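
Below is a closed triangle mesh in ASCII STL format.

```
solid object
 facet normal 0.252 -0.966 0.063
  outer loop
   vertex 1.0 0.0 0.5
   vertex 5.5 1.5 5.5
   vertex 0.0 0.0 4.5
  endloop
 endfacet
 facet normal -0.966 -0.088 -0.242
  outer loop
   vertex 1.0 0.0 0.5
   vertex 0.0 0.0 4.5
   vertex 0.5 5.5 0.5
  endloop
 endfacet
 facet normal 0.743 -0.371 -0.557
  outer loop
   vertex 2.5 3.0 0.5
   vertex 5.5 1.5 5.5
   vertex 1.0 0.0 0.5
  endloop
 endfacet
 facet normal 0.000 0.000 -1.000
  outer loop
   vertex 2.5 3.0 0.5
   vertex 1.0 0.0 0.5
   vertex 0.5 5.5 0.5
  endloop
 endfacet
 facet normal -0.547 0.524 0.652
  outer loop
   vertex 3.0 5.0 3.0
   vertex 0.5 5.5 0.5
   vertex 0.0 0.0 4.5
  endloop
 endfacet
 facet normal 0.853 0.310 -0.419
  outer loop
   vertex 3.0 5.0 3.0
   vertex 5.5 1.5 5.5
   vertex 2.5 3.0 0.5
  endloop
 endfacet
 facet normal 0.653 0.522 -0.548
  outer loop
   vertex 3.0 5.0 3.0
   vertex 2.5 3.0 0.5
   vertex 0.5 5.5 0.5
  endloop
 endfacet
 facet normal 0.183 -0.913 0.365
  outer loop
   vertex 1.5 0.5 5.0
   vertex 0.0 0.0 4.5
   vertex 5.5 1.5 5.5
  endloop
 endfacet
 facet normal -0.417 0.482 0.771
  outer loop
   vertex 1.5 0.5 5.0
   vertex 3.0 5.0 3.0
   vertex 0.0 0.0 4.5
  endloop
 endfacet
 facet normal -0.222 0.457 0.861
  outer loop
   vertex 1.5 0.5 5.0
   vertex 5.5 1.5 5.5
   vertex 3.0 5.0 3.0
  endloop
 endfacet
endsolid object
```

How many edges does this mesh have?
15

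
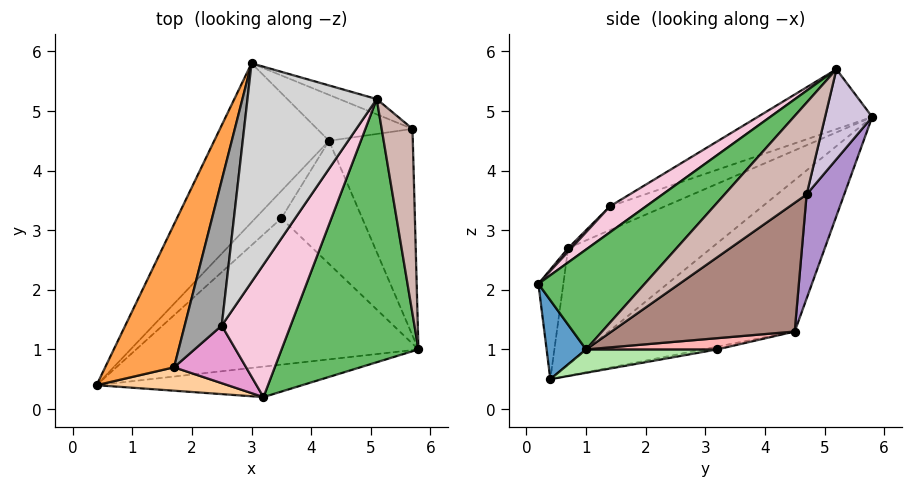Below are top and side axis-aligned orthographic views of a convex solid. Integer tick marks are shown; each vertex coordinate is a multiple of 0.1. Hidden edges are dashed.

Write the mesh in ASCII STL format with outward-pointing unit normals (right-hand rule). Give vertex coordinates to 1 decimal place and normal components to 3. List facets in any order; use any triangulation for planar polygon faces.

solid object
 facet normal 0.136 -0.926 -0.353
  outer loop
   vertex 3.2 0.2 2.1
   vertex 0.4 0.4 0.5
   vertex 5.8 1.0 1.0
  endloop
 endfacet
 facet normal -0.599 0.659 -0.454
  outer loop
   vertex 4.3 4.5 1.3
   vertex 0.4 0.4 0.5
   vertex 3.0 5.8 4.9
  endloop
 endfacet
 facet normal -0.861 0.000 0.509
  outer loop
   vertex 1.7 0.7 2.7
   vertex 3.0 5.8 4.9
   vertex 0.4 0.4 0.5
  endloop
 endfacet
 facet normal -0.213 -0.943 0.254
  outer loop
   vertex 1.7 0.7 2.7
   vertex 0.4 0.4 0.5
   vertex 3.2 0.2 2.1
  endloop
 endfacet
 facet normal 0.459 -0.627 0.629
  outer loop
   vertex 5.1 5.2 5.7
   vertex 3.2 0.2 2.1
   vertex 5.8 1.0 1.0
  endloop
 endfacet
 facet normal 0.082 0.086 -0.993
  outer loop
   vertex 3.5 3.2 1.0
   vertex 5.8 1.0 1.0
   vertex 0.4 0.4 0.5
  endloop
 endfacet
 facet normal -0.101 0.282 -0.954
  outer loop
   vertex 3.5 3.2 1.0
   vertex 0.4 0.4 0.5
   vertex 4.3 4.5 1.3
  endloop
 endfacet
 facet normal 0.136 0.142 -0.980
  outer loop
   vertex 3.5 3.2 1.0
   vertex 4.3 4.5 1.3
   vertex 5.8 1.0 1.0
  endloop
 endfacet
 facet normal 0.264 0.934 -0.242
  outer loop
   vertex 5.7 4.7 3.6
   vertex 4.3 4.5 1.3
   vertex 3.0 5.8 4.9
  endloop
 endfacet
 facet normal 0.319 0.939 -0.132
  outer loop
   vertex 5.7 4.7 3.6
   vertex 3.0 5.8 4.9
   vertex 5.1 5.2 5.7
  endloop
 endfacet
 facet normal 0.777 0.376 -0.505
  outer loop
   vertex 5.7 4.7 3.6
   vertex 5.8 1.0 1.0
   vertex 4.3 4.5 1.3
  endloop
 endfacet
 facet normal 0.930 -0.194 0.312
  outer loop
   vertex 5.7 4.7 3.6
   vertex 5.1 5.2 5.7
   vertex 5.8 1.0 1.0
  endloop
 endfacet
 facet normal 0.033 -0.725 0.687
  outer loop
   vertex 2.5 1.4 3.4
   vertex 1.7 0.7 2.7
   vertex 3.2 0.2 2.1
  endloop
 endfacet
 facet normal 0.275 -0.628 0.728
  outer loop
   vertex 2.5 1.4 3.4
   vertex 3.2 0.2 2.1
   vertex 5.1 5.2 5.7
  endloop
 endfacet
 facet normal -0.526 -0.220 0.821
  outer loop
   vertex 2.5 1.4 3.4
   vertex 3.0 5.8 4.9
   vertex 1.7 0.7 2.7
  endloop
 endfacet
 facet normal -0.407 -0.253 0.878
  outer loop
   vertex 2.5 1.4 3.4
   vertex 5.1 5.2 5.7
   vertex 3.0 5.8 4.9
  endloop
 endfacet
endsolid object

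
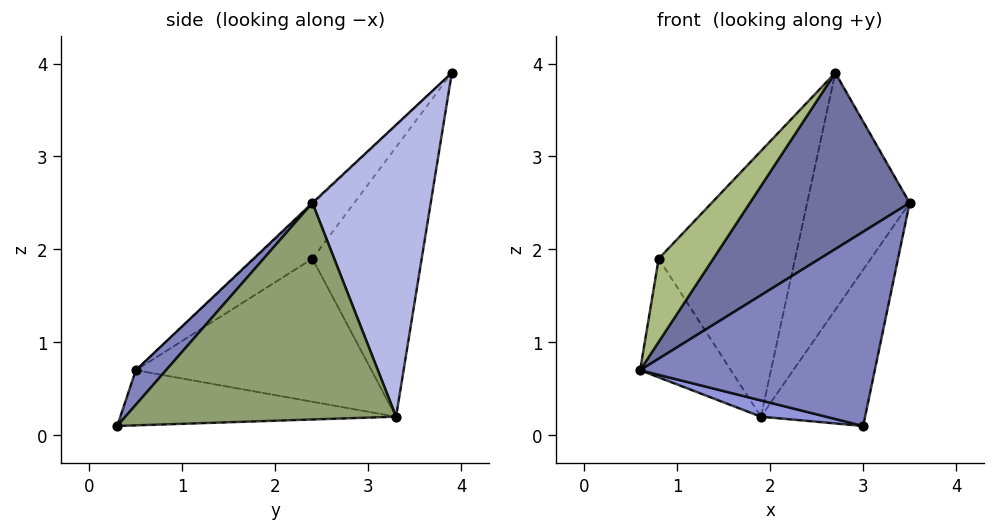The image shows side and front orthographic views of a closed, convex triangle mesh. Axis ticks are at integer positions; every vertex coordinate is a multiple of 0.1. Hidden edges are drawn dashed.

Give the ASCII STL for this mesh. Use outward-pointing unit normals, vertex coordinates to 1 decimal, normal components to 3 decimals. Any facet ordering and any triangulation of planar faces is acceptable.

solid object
 facet normal -0.005 -0.684 0.730
  outer loop
   vertex 2.7 3.9 3.9
   vertex 0.6 0.5 0.7
   vertex 3.5 2.4 2.5
  endloop
 endfacet
 facet normal 0.098 -0.759 0.644
  outer loop
   vertex 3.0 0.3 0.1
   vertex 3.5 2.4 2.5
   vertex 0.6 0.5 0.7
  endloop
 endfacet
 facet normal -0.247 -0.058 -0.967
  outer loop
   vertex 1.9 3.3 0.2
   vertex 3.0 0.3 0.1
   vertex 0.6 0.5 0.7
  endloop
 endfacet
 facet normal 0.730 0.632 -0.260
  outer loop
   vertex 1.9 3.3 0.2
   vertex 2.7 3.9 3.9
   vertex 3.5 2.4 2.5
  endloop
 endfacet
 facet normal 0.832 0.320 -0.453
  outer loop
   vertex 1.9 3.3 0.2
   vertex 3.5 2.4 2.5
   vertex 3.0 0.3 0.1
  endloop
 endfacet
 facet normal -0.465 -0.437 0.770
  outer loop
   vertex 0.8 2.4 1.9
   vertex 0.6 0.5 0.7
   vertex 2.7 3.9 3.9
  endloop
 endfacet
 facet normal -0.862 0.332 -0.382
  outer loop
   vertex 0.8 2.4 1.9
   vertex 1.9 3.3 0.2
   vertex 0.6 0.5 0.7
  endloop
 endfacet
 facet normal -0.625 0.780 0.009
  outer loop
   vertex 0.8 2.4 1.9
   vertex 2.7 3.9 3.9
   vertex 1.9 3.3 0.2
  endloop
 endfacet
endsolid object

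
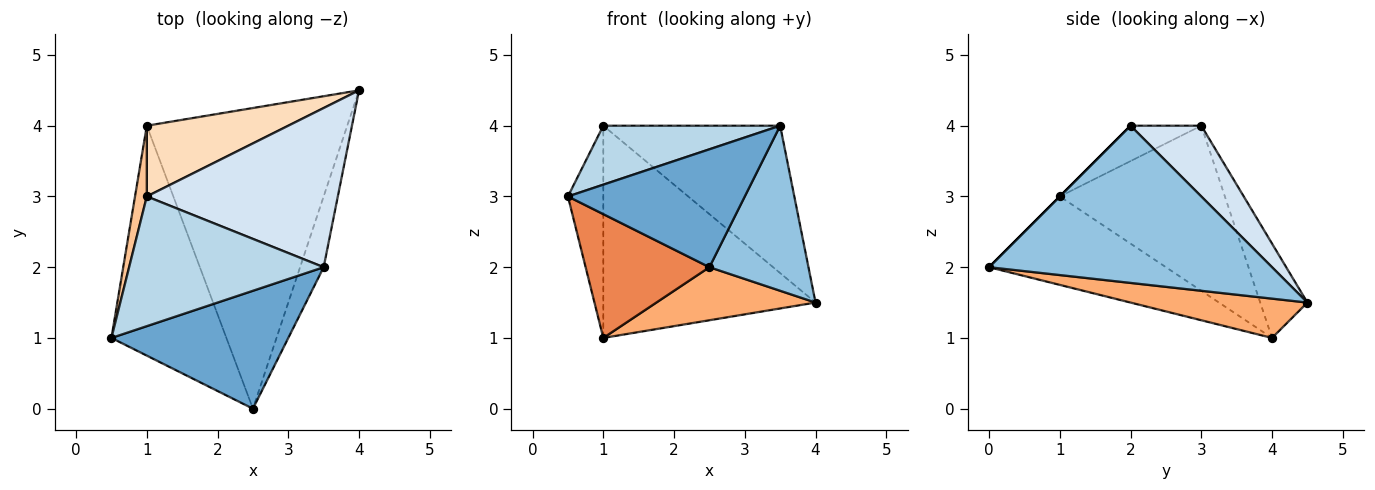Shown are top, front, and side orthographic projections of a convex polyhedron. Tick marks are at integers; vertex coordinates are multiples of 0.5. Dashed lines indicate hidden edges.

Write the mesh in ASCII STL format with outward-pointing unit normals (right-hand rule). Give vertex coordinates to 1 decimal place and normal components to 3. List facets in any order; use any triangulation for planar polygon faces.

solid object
 facet normal 0.000 -0.707 0.707
  outer loop
   vertex 3.5 2.0 4.0
   vertex 0.5 1.0 3.0
   vertex 2.5 0.0 2.0
  endloop
 endfacet
 facet normal 0.935 -0.327 -0.140
  outer loop
   vertex 3.5 2.0 4.0
   vertex 2.5 0.0 2.0
   vertex 4.0 4.5 1.5
  endloop
 endfacet
 facet normal -0.163 -0.408 0.898
  outer loop
   vertex 1.0 3.0 4.0
   vertex 0.5 1.0 3.0
   vertex 3.5 2.0 4.0
  endloop
 endfacet
 facet normal 0.262 0.656 0.708
  outer loop
   vertex 1.0 3.0 4.0
   vertex 3.5 2.0 4.0
   vertex 4.0 4.5 1.5
  endloop
 endfacet
 facet normal -0.561 -0.393 -0.729
  outer loop
   vertex 1.0 4.0 1.0
   vertex 2.5 0.0 2.0
   vertex 0.5 1.0 3.0
  endloop
 endfacet
 facet normal 0.190 -0.171 -0.967
  outer loop
   vertex 1.0 4.0 1.0
   vertex 4.0 4.5 1.5
   vertex 2.5 0.0 2.0
  endloop
 endfacet
 facet normal -0.975 0.209 0.070
  outer loop
   vertex 1.0 4.0 1.0
   vertex 0.5 1.0 3.0
   vertex 1.0 3.0 4.0
  endloop
 endfacet
 facet normal -0.206 0.928 0.309
  outer loop
   vertex 1.0 4.0 1.0
   vertex 1.0 3.0 4.0
   vertex 4.0 4.5 1.5
  endloop
 endfacet
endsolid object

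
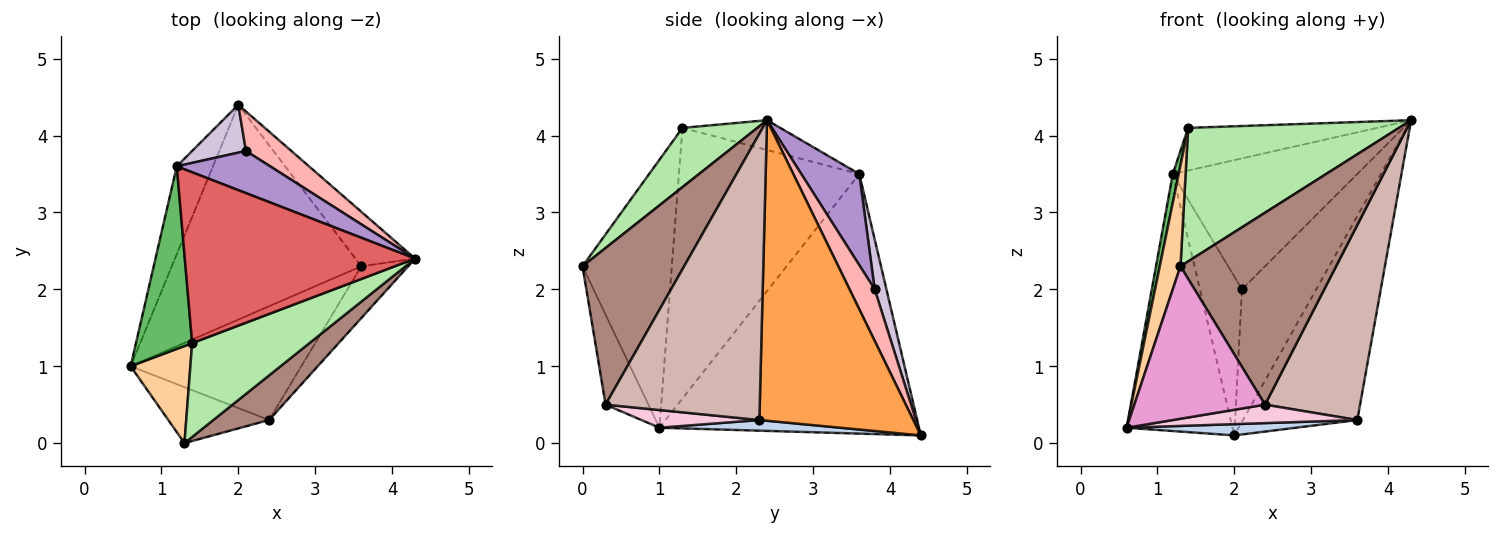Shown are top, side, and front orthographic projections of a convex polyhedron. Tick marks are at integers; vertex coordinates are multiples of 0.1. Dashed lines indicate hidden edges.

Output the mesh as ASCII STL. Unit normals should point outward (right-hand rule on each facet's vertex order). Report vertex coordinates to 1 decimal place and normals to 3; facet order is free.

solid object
 facet normal -0.918 0.374 -0.128
  outer loop
   vertex 1.2 3.6 3.5
   vertex 2.0 4.4 0.1
   vertex 0.6 1.0 0.2
  endloop
 endfacet
 facet normal 0.056 -0.052 -0.997
  outer loop
   vertex 3.6 2.3 0.3
   vertex 0.6 1.0 0.2
   vertex 2.0 4.4 0.1
  endloop
 endfacet
 facet normal 0.793 0.589 -0.157
  outer loop
   vertex 3.6 2.3 0.3
   vertex 2.0 4.4 0.1
   vertex 4.3 2.4 4.2
  endloop
 endfacet
 facet normal -0.952 -0.221 0.212
  outer loop
   vertex 1.4 1.3 4.1
   vertex 0.6 1.0 0.2
   vertex 1.3 0.0 2.3
  endloop
 endfacet
 facet normal -0.979 -0.032 0.203
  outer loop
   vertex 1.4 1.3 4.1
   vertex 1.2 3.6 3.5
   vertex 0.6 1.0 0.2
  endloop
 endfacet
 facet normal 0.279 -0.786 0.552
  outer loop
   vertex 1.4 1.3 4.1
   vertex 1.3 0.0 2.3
   vertex 4.3 2.4 4.2
  endloop
 endfacet
 facet normal -0.124 0.240 0.963
  outer loop
   vertex 1.4 1.3 4.1
   vertex 4.3 2.4 4.2
   vertex 1.2 3.6 3.5
  endloop
 endfacet
 facet normal 0.308 0.912 0.272
  outer loop
   vertex 2.1 3.8 2.0
   vertex 4.3 2.4 4.2
   vertex 2.0 4.4 0.1
  endloop
 endfacet
 facet normal 0.287 0.912 0.294
  outer loop
   vertex 2.1 3.8 2.0
   vertex 1.2 3.6 3.5
   vertex 4.3 2.4 4.2
  endloop
 endfacet
 facet normal 0.259 0.925 0.278
  outer loop
   vertex 2.1 3.8 2.0
   vertex 2.0 4.4 0.1
   vertex 1.2 3.6 3.5
  endloop
 endfacet
 facet normal 0.537 -0.822 0.191
  outer loop
   vertex 2.4 0.3 0.5
   vertex 4.3 2.4 4.2
   vertex 1.3 0.0 2.3
  endloop
 endfacet
 facet normal 0.843 -0.520 -0.138
  outer loop
   vertex 2.4 0.3 0.5
   vertex 3.6 2.3 0.3
   vertex 4.3 2.4 4.2
  endloop
 endfacet
 facet normal -0.294 -0.897 -0.329
  outer loop
   vertex 2.4 0.3 0.5
   vertex 1.3 0.0 2.3
   vertex 0.6 1.0 0.2
  endloop
 endfacet
 facet normal 0.102 -0.159 -0.982
  outer loop
   vertex 2.4 0.3 0.5
   vertex 0.6 1.0 0.2
   vertex 3.6 2.3 0.3
  endloop
 endfacet
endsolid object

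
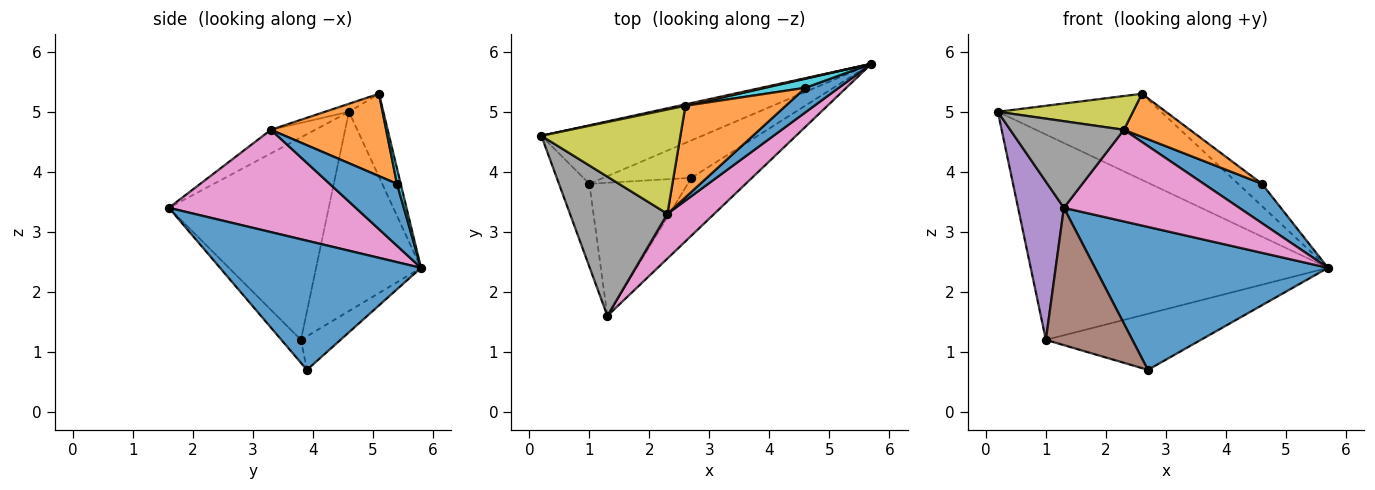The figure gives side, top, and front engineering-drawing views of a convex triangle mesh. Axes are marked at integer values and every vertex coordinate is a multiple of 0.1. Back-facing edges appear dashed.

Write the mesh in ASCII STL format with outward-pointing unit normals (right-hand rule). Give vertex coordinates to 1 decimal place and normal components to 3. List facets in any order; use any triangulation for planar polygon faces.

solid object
 facet normal 0.625 -0.724 -0.293
  outer loop
   vertex 2.7 3.9 0.7
   vertex 5.7 5.8 2.4
   vertex 1.3 1.6 3.4
  endloop
 endfacet
 facet normal -0.206 0.978 0.016
  outer loop
   vertex 2.6 5.1 5.3
   vertex 5.7 5.8 2.4
   vertex 0.2 4.6 5.0
  endloop
 endfacet
 facet normal -0.321 0.911 -0.259
  outer loop
   vertex 1.0 3.8 1.2
   vertex 0.2 4.6 5.0
   vertex 5.7 5.8 2.4
  endloop
 endfacet
 facet normal -0.208 0.814 -0.543
  outer loop
   vertex 1.0 3.8 1.2
   vertex 5.7 5.8 2.4
   vertex 2.7 3.9 0.7
  endloop
 endfacet
 facet normal -0.951 -0.273 -0.143
  outer loop
   vertex 1.0 3.8 1.2
   vertex 1.3 1.6 3.4
   vertex 0.2 4.6 5.0
  endloop
 endfacet
 facet normal -0.160 -0.709 -0.687
  outer loop
   vertex 1.0 3.8 1.2
   vertex 2.7 3.9 0.7
   vertex 1.3 1.6 3.4
  endloop
 endfacet
 facet normal 0.692 -0.649 0.317
  outer loop
   vertex 2.3 3.3 4.7
   vertex 1.3 1.6 3.4
   vertex 5.7 5.8 2.4
  endloop
 endfacet
 facet normal -0.202 -0.517 0.832
  outer loop
   vertex 2.3 3.3 4.7
   vertex 0.2 4.6 5.0
   vertex 1.3 1.6 3.4
  endloop
 endfacet
 facet normal -0.055 -0.308 0.950
  outer loop
   vertex 2.3 3.3 4.7
   vertex 2.6 5.1 5.3
   vertex 0.2 4.6 5.0
  endloop
 endfacet
 facet normal 0.143 0.916 0.374
  outer loop
   vertex 4.6 5.4 3.8
   vertex 5.7 5.8 2.4
   vertex 2.6 5.1 5.3
  endloop
 endfacet
 facet normal 0.701 -0.606 0.377
  outer loop
   vertex 4.6 5.4 3.8
   vertex 2.3 3.3 4.7
   vertex 5.7 5.8 2.4
  endloop
 endfacet
 facet normal 0.596 -0.342 0.727
  outer loop
   vertex 4.6 5.4 3.8
   vertex 2.6 5.1 5.3
   vertex 2.3 3.3 4.7
  endloop
 endfacet
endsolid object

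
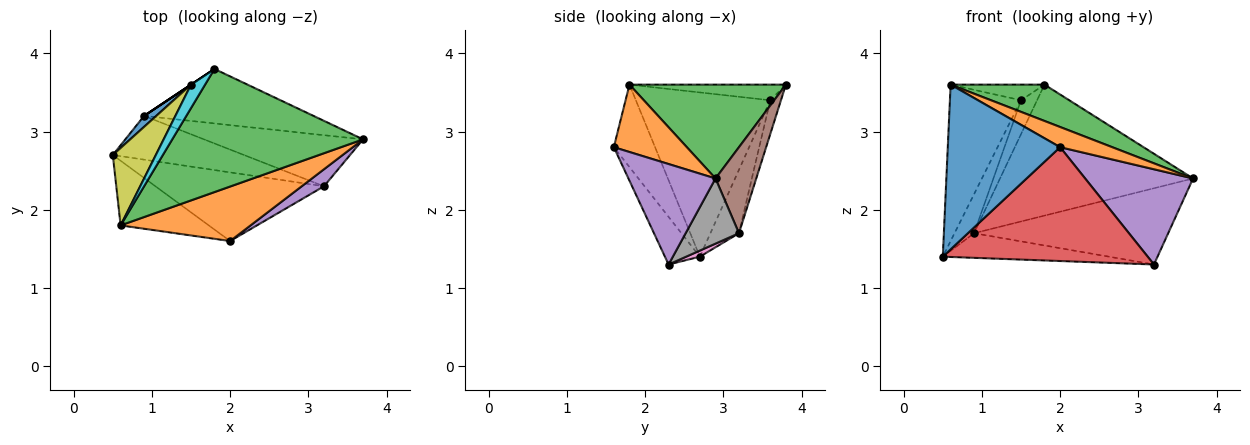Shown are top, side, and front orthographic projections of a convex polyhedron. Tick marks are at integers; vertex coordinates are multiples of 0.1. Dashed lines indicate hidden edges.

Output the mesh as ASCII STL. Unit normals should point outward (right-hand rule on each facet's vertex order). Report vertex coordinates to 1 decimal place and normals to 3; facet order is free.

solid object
 facet normal -0.323 -0.881 -0.346
  outer loop
   vertex 0.6 1.8 3.6
   vertex 0.5 2.7 1.4
   vertex 2.0 1.6 2.8
  endloop
 endfacet
 facet normal 0.437 -0.312 0.843
  outer loop
   vertex 0.6 1.8 3.6
   vertex 2.0 1.6 2.8
   vertex 3.7 2.9 2.4
  endloop
 endfacet
 facet normal 0.427 -0.256 0.867
  outer loop
   vertex 0.6 1.8 3.6
   vertex 3.7 2.9 2.4
   vertex 1.8 3.8 3.6
  endloop
 endfacet
 facet normal -0.144 -0.847 -0.511
  outer loop
   vertex 3.2 2.3 1.3
   vertex 2.0 1.6 2.8
   vertex 0.5 2.7 1.4
  endloop
 endfacet
 facet normal 0.622 -0.771 0.138
  outer loop
   vertex 3.2 2.3 1.3
   vertex 3.7 2.9 2.4
   vertex 2.0 1.6 2.8
  endloop
 endfacet
 facet normal 0.191 0.906 -0.377
  outer loop
   vertex 0.9 3.2 1.7
   vertex 1.8 3.8 3.6
   vertex 3.7 2.9 2.4
  endloop
 endfacet
 facet normal 0.040 0.490 -0.871
  outer loop
   vertex 0.9 3.2 1.7
   vertex 3.2 2.3 1.3
   vertex 0.5 2.7 1.4
  endloop
 endfacet
 facet normal 0.222 0.810 -0.543
  outer loop
   vertex 0.9 3.2 1.7
   vertex 3.7 2.9 2.4
   vertex 3.2 2.3 1.3
  endloop
 endfacet
 facet normal -0.861 0.456 0.226
  outer loop
   vertex 1.5 3.6 3.4
   vertex 0.5 2.7 1.4
   vertex 0.6 1.8 3.6
  endloop
 endfacet
 facet normal -0.679 0.407 0.611
  outer loop
   vertex 1.5 3.6 3.4
   vertex 0.6 1.8 3.6
   vertex 1.8 3.8 3.6
  endloop
 endfacet
 facet normal -0.815 0.558 0.156
  outer loop
   vertex 1.5 3.6 3.4
   vertex 0.9 3.2 1.7
   vertex 0.5 2.7 1.4
  endloop
 endfacet
 facet normal -0.555 0.832 0.000
  outer loop
   vertex 1.5 3.6 3.4
   vertex 1.8 3.8 3.6
   vertex 0.9 3.2 1.7
  endloop
 endfacet
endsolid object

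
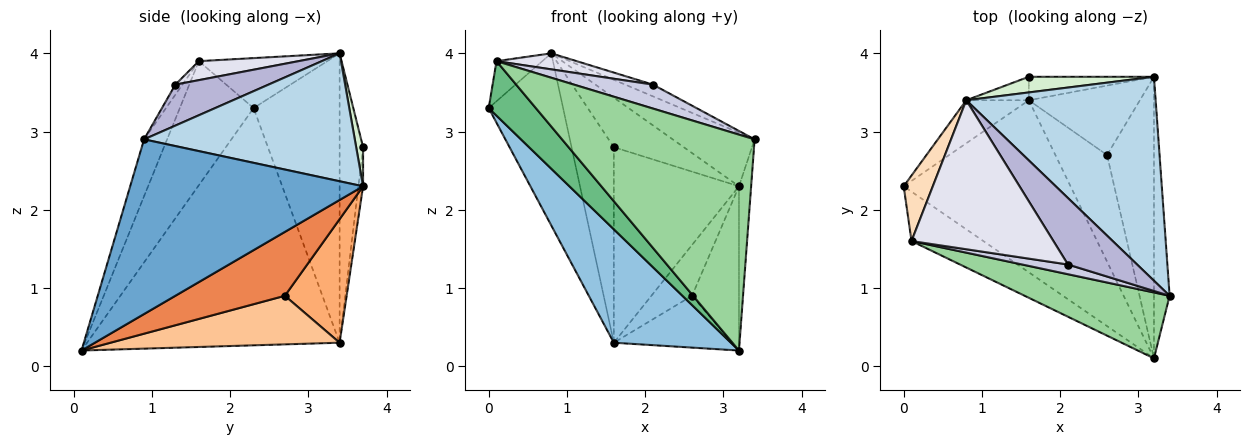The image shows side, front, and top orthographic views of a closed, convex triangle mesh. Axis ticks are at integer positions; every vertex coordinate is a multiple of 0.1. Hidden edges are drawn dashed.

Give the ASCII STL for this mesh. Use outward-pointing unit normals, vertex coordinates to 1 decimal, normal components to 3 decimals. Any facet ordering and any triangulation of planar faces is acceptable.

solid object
 facet normal 0.995 0.052 -0.089
  outer loop
   vertex 3.2 0.1 0.2
   vertex 3.2 3.7 2.3
   vertex 3.4 0.9 2.9
  endloop
 endfacet
 facet normal -0.765 -0.355 -0.538
  outer loop
   vertex 1.6 3.4 0.3
   vertex 3.2 0.1 0.2
   vertex 0.0 2.3 3.3
  endloop
 endfacet
 facet normal 0.547 0.213 0.810
  outer loop
   vertex 0.8 3.4 4.0
   vertex 3.4 0.9 2.9
   vertex 3.2 3.7 2.3
  endloop
 endfacet
 facet normal -0.746 0.646 -0.161
  outer loop
   vertex 0.8 3.4 4.0
   vertex 1.6 3.4 0.3
   vertex 0.0 2.3 3.3
  endloop
 endfacet
 facet normal 0.762 0.326 -0.560
  outer loop
   vertex 2.6 2.7 0.9
   vertex 3.2 3.7 2.3
   vertex 3.2 0.1 0.2
  endloop
 endfacet
 facet normal 0.668 0.440 -0.600
  outer loop
   vertex 2.6 2.7 0.9
   vertex 1.6 3.4 0.3
   vertex 3.2 3.7 2.3
  endloop
 endfacet
 facet normal 0.646 0.334 -0.687
  outer loop
   vertex 2.6 2.7 0.9
   vertex 3.2 0.1 0.2
   vertex 1.6 3.4 0.3
  endloop
 endfacet
 facet normal -0.826 0.294 0.481
  outer loop
   vertex 0.1 1.6 3.9
   vertex 0.8 3.4 4.0
   vertex 0.0 2.3 3.3
  endloop
 endfacet
 facet normal -0.757 -0.484 -0.438
  outer loop
   vertex 0.1 1.6 3.9
   vertex 0.0 2.3 3.3
   vertex 3.2 0.1 0.2
  endloop
 endfacet
 facet normal -0.114 -0.950 0.290
  outer loop
   vertex 0.1 1.6 3.9
   vertex 3.2 0.1 0.2
   vertex 3.4 0.9 2.9
  endloop
 endfacet
 facet normal -0.037 0.992 -0.119
  outer loop
   vertex 1.6 3.7 2.8
   vertex 3.2 3.7 2.3
   vertex 1.6 3.4 0.3
  endloop
 endfacet
 facet normal 0.094 0.949 0.300
  outer loop
   vertex 1.6 3.7 2.8
   vertex 0.8 3.4 4.0
   vertex 3.2 3.7 2.3
  endloop
 endfacet
 facet normal -0.483 0.870 -0.104
  outer loop
   vertex 1.6 3.7 2.8
   vertex 1.6 3.4 0.3
   vertex 0.8 3.4 4.0
  endloop
 endfacet
 facet normal 0.504 0.150 0.850
  outer loop
   vertex 2.1 1.3 3.6
   vertex 3.4 0.9 2.9
   vertex 0.8 3.4 4.0
  endloop
 endfacet
 facet normal -0.082 -0.923 0.375
  outer loop
   vertex 2.1 1.3 3.6
   vertex 0.1 1.6 3.9
   vertex 3.4 0.9 2.9
  endloop
 endfacet
 facet normal 0.132 -0.106 0.986
  outer loop
   vertex 2.1 1.3 3.6
   vertex 0.8 3.4 4.0
   vertex 0.1 1.6 3.9
  endloop
 endfacet
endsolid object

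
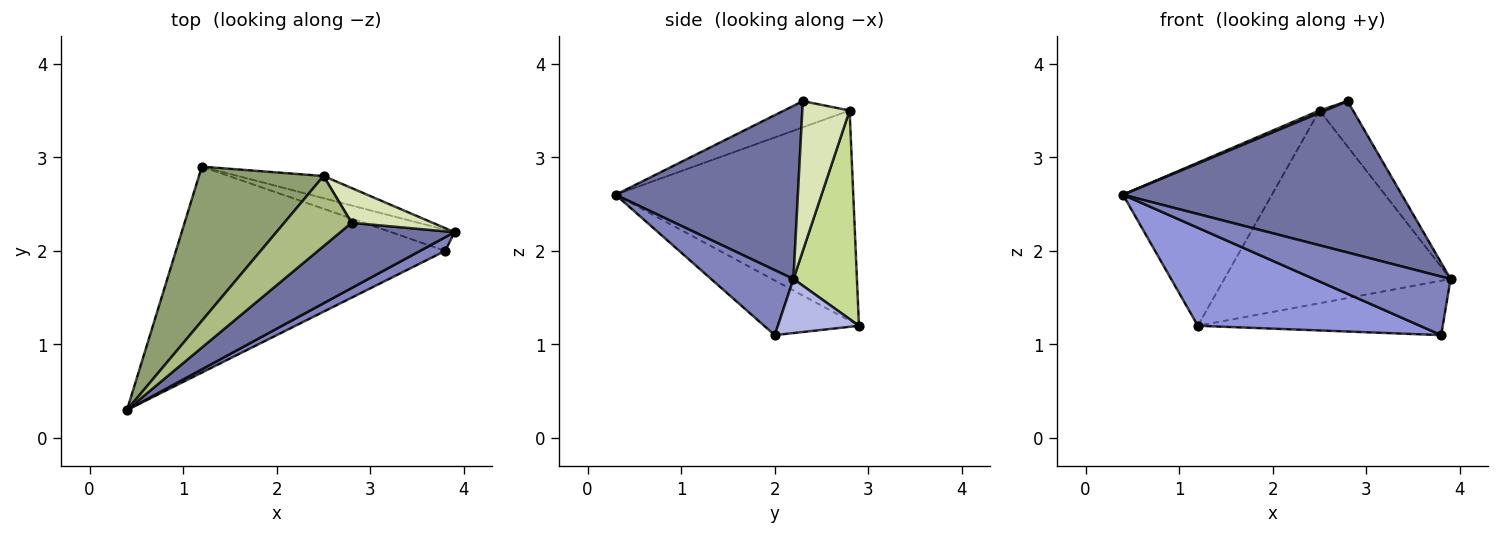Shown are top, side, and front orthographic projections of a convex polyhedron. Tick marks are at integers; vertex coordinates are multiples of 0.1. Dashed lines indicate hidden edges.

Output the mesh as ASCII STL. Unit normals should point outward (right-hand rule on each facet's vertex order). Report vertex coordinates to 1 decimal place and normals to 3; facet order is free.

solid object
 facet normal 0.515 -0.787 0.339
  outer loop
   vertex 2.8 2.3 3.6
   vertex 0.4 0.3 2.6
   vertex 3.9 2.2 1.7
  endloop
 endfacet
 facet normal 0.506 -0.840 0.196
  outer loop
   vertex 3.8 2.0 1.1
   vertex 3.9 2.2 1.7
   vertex 0.4 0.3 2.6
  endloop
 endfacet
 facet normal -0.180 -0.423 -0.888
  outer loop
   vertex 3.8 2.0 1.1
   vertex 0.4 0.3 2.6
   vertex 1.2 2.9 1.2
  endloop
 endfacet
 facet normal 0.295 0.891 -0.346
  outer loop
   vertex 3.8 2.0 1.1
   vertex 1.2 2.9 1.2
   vertex 3.9 2.2 1.7
  endloop
 endfacet
 facet normal -0.757 0.475 0.449
  outer loop
   vertex 2.5 2.8 3.5
   vertex 1.2 2.9 1.2
   vertex 0.4 0.3 2.6
  endloop
 endfacet
 facet normal -0.362 -0.031 0.932
  outer loop
   vertex 2.5 2.8 3.5
   vertex 0.4 0.3 2.6
   vertex 2.8 2.3 3.6
  endloop
 endfacet
 facet normal 0.268 0.957 -0.110
  outer loop
   vertex 2.5 2.8 3.5
   vertex 3.9 2.2 1.7
   vertex 1.2 2.9 1.2
  endloop
 endfacet
 facet normal 0.746 0.529 0.404
  outer loop
   vertex 2.5 2.8 3.5
   vertex 2.8 2.3 3.6
   vertex 3.9 2.2 1.7
  endloop
 endfacet
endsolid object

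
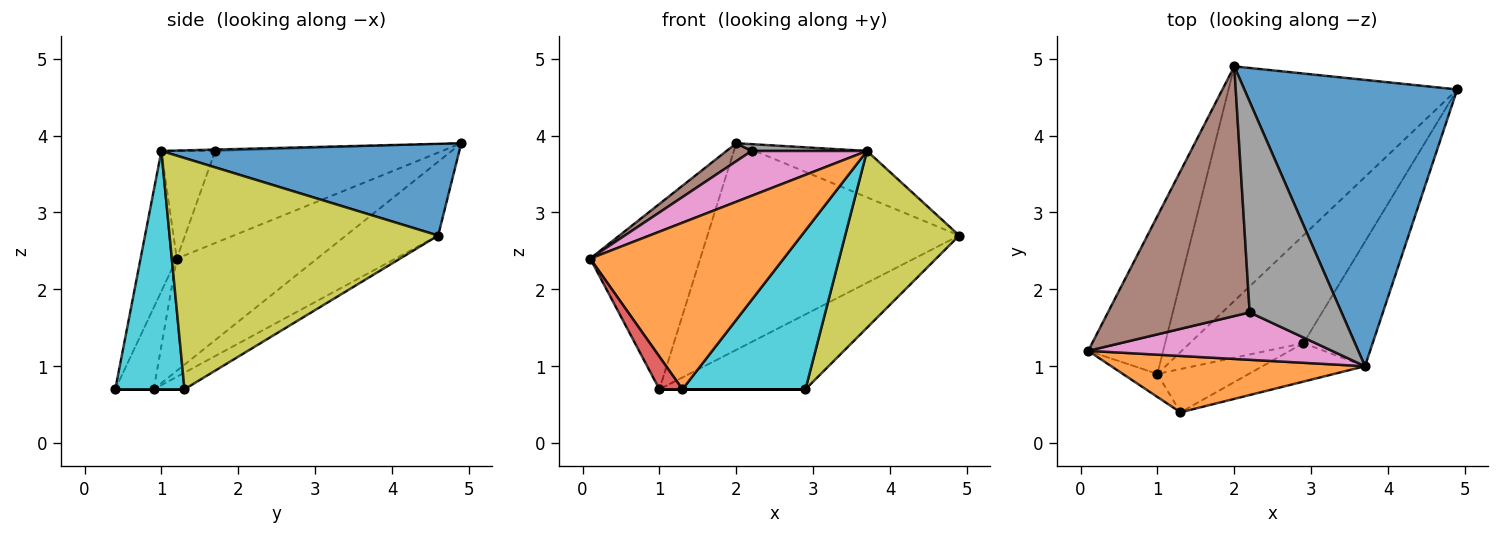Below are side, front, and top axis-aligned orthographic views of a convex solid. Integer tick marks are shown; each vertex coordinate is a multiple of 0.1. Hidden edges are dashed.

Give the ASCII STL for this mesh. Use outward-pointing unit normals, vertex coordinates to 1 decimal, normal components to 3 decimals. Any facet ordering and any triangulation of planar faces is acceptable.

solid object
 facet normal 0.391 0.147 0.908
  outer loop
   vertex 3.7 1.0 3.8
   vertex 4.9 4.6 2.7
   vertex 2.0 4.9 3.9
  endloop
 endfacet
 facet normal -0.175 -0.933 0.316
  outer loop
   vertex 3.7 1.0 3.8
   vertex 0.1 1.2 2.4
   vertex 1.3 0.4 0.7
  endloop
 endfacet
 facet normal -0.697 0.546 -0.465
  outer loop
   vertex 1.0 0.9 0.7
   vertex 0.1 1.2 2.4
   vertex 2.0 4.9 3.9
  endloop
 endfacet
 facet normal -0.806 -0.484 -0.341
  outer loop
   vertex 1.0 0.9 0.7
   vertex 1.3 0.4 0.7
   vertex 0.1 1.2 2.4
  endloop
 endfacet
 facet normal -0.235 0.642 -0.729
  outer loop
   vertex 1.0 0.9 0.7
   vertex 2.0 4.9 3.9
   vertex 4.9 4.6 2.7
  endloop
 endfacet
 facet normal -0.544 -0.060 0.837
  outer loop
   vertex 2.2 1.7 3.8
   vertex 2.0 4.9 3.9
   vertex 0.1 1.2 2.4
  endloop
 endfacet
 facet normal -0.305 -0.654 0.692
  outer loop
   vertex 2.2 1.7 3.8
   vertex 0.1 1.2 2.4
   vertex 3.7 1.0 3.8
  endloop
 endfacet
 facet normal -0.015 -0.032 0.999
  outer loop
   vertex 2.2 1.7 3.8
   vertex 3.7 1.0 3.8
   vertex 2.0 4.9 3.9
  endloop
 endfacet
 facet normal 0.887 -0.377 -0.265
  outer loop
   vertex 2.9 1.3 0.7
   vertex 4.9 4.6 2.7
   vertex 3.7 1.0 3.8
  endloop
 endfacet
 facet normal 0.480 -0.853 -0.206
  outer loop
   vertex 2.9 1.3 0.7
   vertex 3.7 1.0 3.8
   vertex 1.3 0.4 0.7
  endloop
 endfacet
 facet normal -0.119 0.566 -0.815
  outer loop
   vertex 2.9 1.3 0.7
   vertex 1.0 0.9 0.7
   vertex 4.9 4.6 2.7
  endloop
 endfacet
 facet normal 0.000 0.000 -1.000
  outer loop
   vertex 2.9 1.3 0.7
   vertex 1.3 0.4 0.7
   vertex 1.0 0.9 0.7
  endloop
 endfacet
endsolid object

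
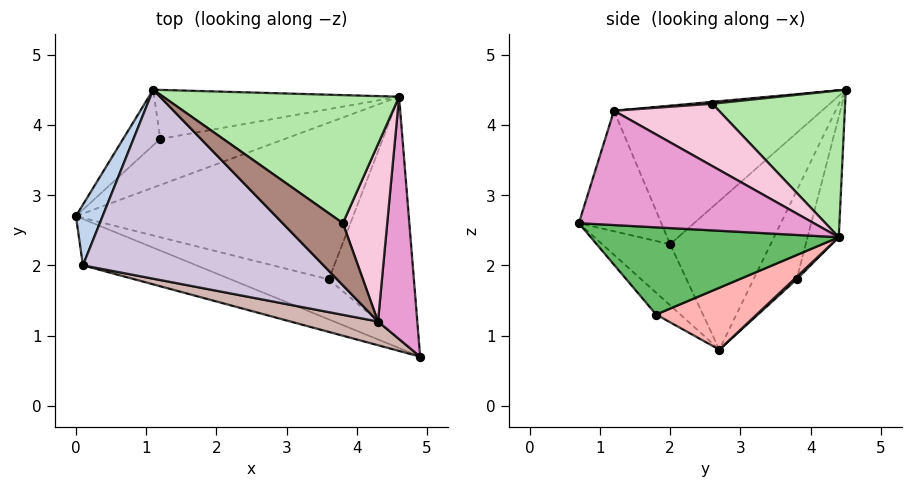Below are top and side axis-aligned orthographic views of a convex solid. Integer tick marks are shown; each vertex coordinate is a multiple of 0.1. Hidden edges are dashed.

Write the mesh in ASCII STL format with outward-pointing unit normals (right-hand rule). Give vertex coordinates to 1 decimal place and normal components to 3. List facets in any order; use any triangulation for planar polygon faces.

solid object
 facet normal -0.216 -0.890 -0.401
  outer loop
   vertex 0.1 2.0 2.3
   vertex 0.0 2.7 0.8
   vertex 4.9 0.7 2.6
  endloop
 endfacet
 facet normal -0.957 0.232 0.172
  outer loop
   vertex 0.1 2.0 2.3
   vertex 1.1 4.5 4.5
   vertex 0.0 2.7 0.8
  endloop
 endfacet
 facet normal -0.125 -0.816 -0.565
  outer loop
   vertex 3.6 1.8 1.3
   vertex 4.9 0.7 2.6
   vertex 0.0 2.7 0.8
  endloop
 endfacet
 facet normal -0.547 0.805 -0.229
  outer loop
   vertex 1.2 3.8 1.8
   vertex 0.0 2.7 0.8
   vertex 1.1 4.5 4.5
  endloop
 endfacet
 facet normal 0.715 0.020 -0.698
  outer loop
   vertex 4.6 4.4 2.4
   vertex 4.9 0.7 2.6
   vertex 3.6 1.8 1.3
  endloop
 endfacet
 facet normal 0.441 0.552 0.708
  outer loop
   vertex 4.6 4.4 2.4
   vertex 1.1 4.5 4.5
   vertex 3.8 2.6 4.3
  endloop
 endfacet
 facet normal -0.125 0.959 -0.253
  outer loop
   vertex 4.6 4.4 2.4
   vertex 1.2 3.8 1.8
   vertex 1.1 4.5 4.5
  endloop
 endfacet
 facet normal 0.207 0.313 -0.927
  outer loop
   vertex 4.6 4.4 2.4
   vertex 3.6 1.8 1.3
   vertex 0.0 2.7 0.8
  endloop
 endfacet
 facet normal 0.015 0.664 -0.748
  outer loop
   vertex 4.6 4.4 2.4
   vertex 0.0 2.7 0.8
   vertex 1.2 3.8 1.8
  endloop
 endfacet
 facet normal -0.435 -0.490 0.755
  outer loop
   vertex 4.3 1.2 4.2
   vertex 1.1 4.5 4.5
   vertex 0.1 2.0 2.3
  endloop
 endfacet
 facet normal 0.032 -0.060 0.998
  outer loop
   vertex 4.3 1.2 4.2
   vertex 3.8 2.6 4.3
   vertex 1.1 4.5 4.5
  endloop
 endfacet
 facet normal -0.268 -0.944 0.194
  outer loop
   vertex 4.3 1.2 4.2
   vertex 0.1 2.0 2.3
   vertex 4.9 0.7 2.6
  endloop
 endfacet
 facet normal 0.941 0.094 0.324
  outer loop
   vertex 4.3 1.2 4.2
   vertex 4.9 0.7 2.6
   vertex 4.6 4.4 2.4
  endloop
 endfacet
 facet normal 0.791 0.242 0.562
  outer loop
   vertex 4.3 1.2 4.2
   vertex 4.6 4.4 2.4
   vertex 3.8 2.6 4.3
  endloop
 endfacet
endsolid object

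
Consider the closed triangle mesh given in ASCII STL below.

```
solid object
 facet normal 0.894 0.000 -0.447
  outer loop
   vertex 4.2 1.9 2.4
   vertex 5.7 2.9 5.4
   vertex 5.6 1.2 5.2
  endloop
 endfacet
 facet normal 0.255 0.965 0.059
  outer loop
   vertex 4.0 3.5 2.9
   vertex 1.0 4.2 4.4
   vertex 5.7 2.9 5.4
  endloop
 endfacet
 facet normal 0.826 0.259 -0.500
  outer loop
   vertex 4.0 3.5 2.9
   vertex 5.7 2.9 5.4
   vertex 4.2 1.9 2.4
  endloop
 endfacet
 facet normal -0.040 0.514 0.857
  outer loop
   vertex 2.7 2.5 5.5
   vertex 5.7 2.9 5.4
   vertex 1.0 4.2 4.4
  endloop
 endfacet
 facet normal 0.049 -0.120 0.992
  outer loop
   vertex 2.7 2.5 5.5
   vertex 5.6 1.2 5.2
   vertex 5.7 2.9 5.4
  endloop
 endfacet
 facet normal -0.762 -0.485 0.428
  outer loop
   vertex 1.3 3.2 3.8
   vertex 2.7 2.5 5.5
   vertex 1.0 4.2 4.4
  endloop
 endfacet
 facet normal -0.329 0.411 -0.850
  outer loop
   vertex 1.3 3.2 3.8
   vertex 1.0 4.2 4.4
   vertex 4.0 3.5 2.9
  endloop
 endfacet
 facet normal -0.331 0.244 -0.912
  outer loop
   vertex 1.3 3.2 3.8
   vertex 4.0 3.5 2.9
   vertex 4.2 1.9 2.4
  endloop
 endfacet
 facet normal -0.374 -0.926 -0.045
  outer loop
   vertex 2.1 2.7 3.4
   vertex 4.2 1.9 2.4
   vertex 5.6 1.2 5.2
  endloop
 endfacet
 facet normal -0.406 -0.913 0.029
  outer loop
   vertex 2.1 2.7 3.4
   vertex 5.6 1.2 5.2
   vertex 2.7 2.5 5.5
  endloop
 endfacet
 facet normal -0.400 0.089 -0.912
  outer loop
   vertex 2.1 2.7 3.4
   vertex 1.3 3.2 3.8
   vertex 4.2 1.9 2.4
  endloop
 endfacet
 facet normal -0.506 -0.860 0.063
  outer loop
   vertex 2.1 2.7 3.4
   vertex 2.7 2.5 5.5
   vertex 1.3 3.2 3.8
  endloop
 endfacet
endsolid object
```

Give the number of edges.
18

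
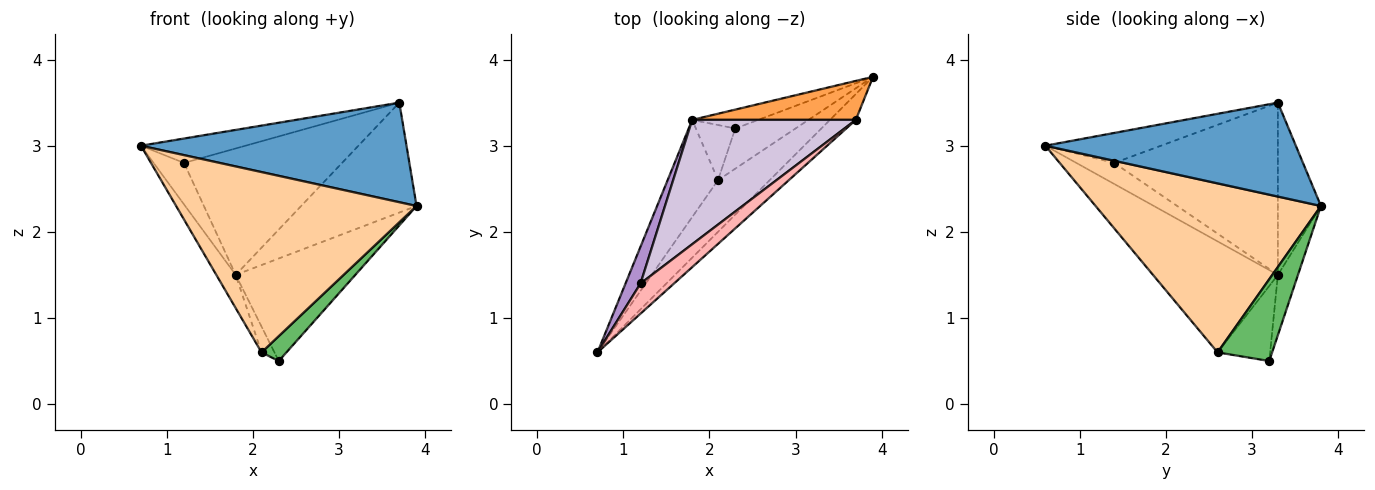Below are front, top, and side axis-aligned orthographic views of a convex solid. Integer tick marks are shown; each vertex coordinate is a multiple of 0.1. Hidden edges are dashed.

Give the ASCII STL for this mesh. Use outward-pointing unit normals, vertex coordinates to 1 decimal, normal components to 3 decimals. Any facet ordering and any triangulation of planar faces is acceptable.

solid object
 facet normal 0.674 -0.715 -0.185
  outer loop
   vertex 3.7 3.3 3.5
   vertex 0.7 0.6 3.0
   vertex 3.9 3.8 2.3
  endloop
 endfacet
 facet normal -0.163 0.970 -0.179
  outer loop
   vertex 1.8 3.3 1.5
   vertex 3.9 3.8 2.3
   vertex 2.3 3.2 0.5
  endloop
 endfacet
 facet normal -0.332 0.889 0.315
  outer loop
   vertex 1.8 3.3 1.5
   vertex 3.7 3.3 3.5
   vertex 3.9 3.8 2.3
  endloop
 endfacet
 facet normal 0.669 -0.714 -0.205
  outer loop
   vertex 2.1 2.6 0.6
   vertex 3.9 3.8 2.3
   vertex 0.7 0.6 3.0
  endloop
 endfacet
 facet normal 0.756 -0.345 -0.557
  outer loop
   vertex 2.1 2.6 0.6
   vertex 2.3 3.2 0.5
   vertex 3.9 3.8 2.3
  endloop
 endfacet
 facet normal -0.902 0.140 -0.409
  outer loop
   vertex 2.1 2.6 0.6
   vertex 0.7 0.6 3.0
   vertex 1.8 3.3 1.5
  endloop
 endfacet
 facet normal -0.865 0.213 -0.454
  outer loop
   vertex 2.1 2.6 0.6
   vertex 1.8 3.3 1.5
   vertex 2.3 3.2 0.5
  endloop
 endfacet
 facet normal -0.571 0.516 0.638
  outer loop
   vertex 1.2 1.4 2.8
   vertex 0.7 0.6 3.0
   vertex 3.7 3.3 3.5
  endloop
 endfacet
 facet normal -0.682 0.547 0.485
  outer loop
   vertex 1.2 1.4 2.8
   vertex 1.8 3.3 1.5
   vertex 0.7 0.6 3.0
  endloop
 endfacet
 facet normal -0.594 0.574 0.564
  outer loop
   vertex 1.2 1.4 2.8
   vertex 3.7 3.3 3.5
   vertex 1.8 3.3 1.5
  endloop
 endfacet
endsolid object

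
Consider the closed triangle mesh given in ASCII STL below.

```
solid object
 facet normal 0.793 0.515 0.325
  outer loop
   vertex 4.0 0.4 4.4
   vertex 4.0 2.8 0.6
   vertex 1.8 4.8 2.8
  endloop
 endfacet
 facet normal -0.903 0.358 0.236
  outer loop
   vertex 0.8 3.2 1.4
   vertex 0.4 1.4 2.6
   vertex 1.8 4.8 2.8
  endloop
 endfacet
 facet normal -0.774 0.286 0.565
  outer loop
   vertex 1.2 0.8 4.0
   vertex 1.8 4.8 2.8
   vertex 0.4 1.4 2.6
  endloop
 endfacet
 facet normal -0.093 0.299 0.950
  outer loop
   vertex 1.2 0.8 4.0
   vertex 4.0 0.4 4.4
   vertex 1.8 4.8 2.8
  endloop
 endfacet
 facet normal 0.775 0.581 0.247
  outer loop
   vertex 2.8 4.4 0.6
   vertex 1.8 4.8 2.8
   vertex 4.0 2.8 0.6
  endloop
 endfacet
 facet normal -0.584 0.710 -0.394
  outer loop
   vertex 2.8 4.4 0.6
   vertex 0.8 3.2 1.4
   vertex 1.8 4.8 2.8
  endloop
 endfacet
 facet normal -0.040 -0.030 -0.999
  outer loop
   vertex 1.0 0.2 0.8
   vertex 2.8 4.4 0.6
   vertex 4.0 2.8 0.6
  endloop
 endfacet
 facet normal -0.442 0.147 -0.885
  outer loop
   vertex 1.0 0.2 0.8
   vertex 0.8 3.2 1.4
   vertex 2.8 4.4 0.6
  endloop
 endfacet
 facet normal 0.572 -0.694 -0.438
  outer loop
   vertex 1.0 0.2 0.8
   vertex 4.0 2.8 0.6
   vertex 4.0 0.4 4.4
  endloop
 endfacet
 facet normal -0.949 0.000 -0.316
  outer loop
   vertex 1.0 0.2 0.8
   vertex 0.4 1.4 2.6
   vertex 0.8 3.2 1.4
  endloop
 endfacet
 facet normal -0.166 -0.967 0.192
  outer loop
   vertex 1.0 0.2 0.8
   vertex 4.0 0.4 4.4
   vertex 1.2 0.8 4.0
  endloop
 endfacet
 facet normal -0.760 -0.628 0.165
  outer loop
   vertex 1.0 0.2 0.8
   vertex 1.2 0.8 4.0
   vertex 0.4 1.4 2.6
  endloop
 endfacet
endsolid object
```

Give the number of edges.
18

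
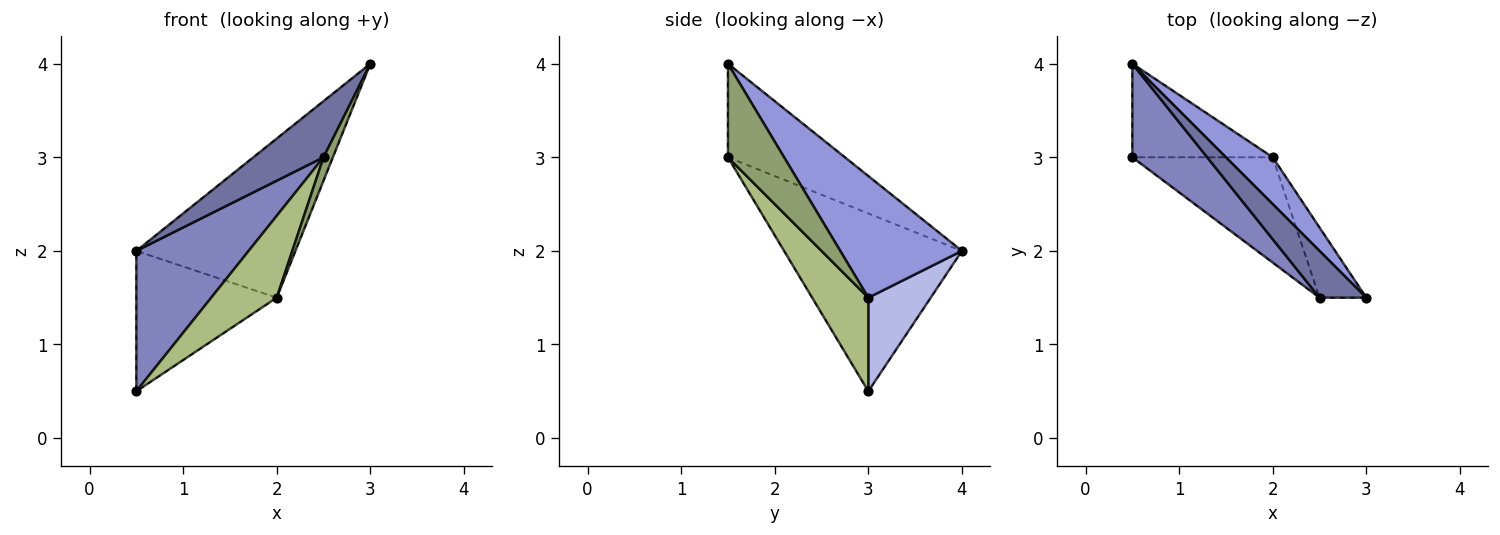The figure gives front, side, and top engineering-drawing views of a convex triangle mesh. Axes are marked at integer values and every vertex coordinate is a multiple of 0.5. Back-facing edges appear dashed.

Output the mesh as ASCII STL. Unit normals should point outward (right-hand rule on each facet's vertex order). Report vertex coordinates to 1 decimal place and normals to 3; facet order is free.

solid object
 facet normal -0.788 -0.473 0.394
  outer loop
   vertex 2.5 1.5 3.0
   vertex 3.0 1.5 4.0
   vertex 0.5 4.0 2.0
  endloop
 endfacet
 facet normal -0.797 -0.503 0.335
  outer loop
   vertex 2.5 1.5 3.0
   vertex 0.5 4.0 2.0
   vertex 0.5 3.0 0.5
  endloop
 endfacet
 facet normal 0.592 0.774 0.228
  outer loop
   vertex 2.0 3.0 1.5
   vertex 0.5 4.0 2.0
   vertex 3.0 1.5 4.0
  endloop
 endfacet
 facet normal 0.347 0.780 -0.520
  outer loop
   vertex 2.0 3.0 1.5
   vertex 0.5 3.0 0.5
   vertex 0.5 4.0 2.0
  endloop
 endfacet
 facet normal 0.885 -0.147 -0.442
  outer loop
   vertex 2.0 3.0 1.5
   vertex 3.0 1.5 4.0
   vertex 2.5 1.5 3.0
  endloop
 endfacet
 facet normal 0.466 -0.543 -0.699
  outer loop
   vertex 2.0 3.0 1.5
   vertex 2.5 1.5 3.0
   vertex 0.5 3.0 0.5
  endloop
 endfacet
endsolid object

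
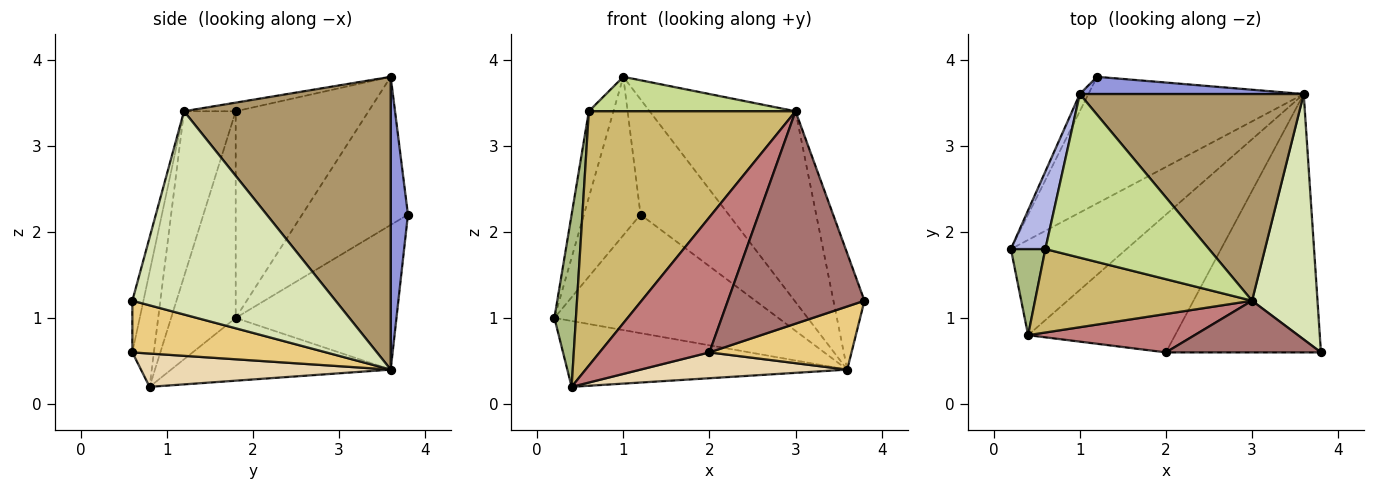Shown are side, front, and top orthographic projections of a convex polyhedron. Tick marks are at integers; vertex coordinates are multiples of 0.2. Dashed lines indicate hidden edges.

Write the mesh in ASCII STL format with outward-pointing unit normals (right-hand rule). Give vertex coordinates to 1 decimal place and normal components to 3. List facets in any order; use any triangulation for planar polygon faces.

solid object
 facet normal -0.881 0.471 -0.051
  outer loop
   vertex 1.0 3.6 3.8
   vertex 1.2 3.8 2.2
   vertex 0.2 1.8 1.0
  endloop
 endfacet
 facet normal -0.440 0.613 -0.655
  outer loop
   vertex 3.6 3.6 0.4
   vertex 0.2 1.8 1.0
   vertex 1.2 3.8 2.2
  endloop
 endfacet
 facet normal 0.190 0.971 0.145
  outer loop
   vertex 3.6 3.6 0.4
   vertex 1.2 3.8 2.2
   vertex 1.0 3.6 3.8
  endloop
 endfacet
 facet normal -0.970 0.180 0.162
  outer loop
   vertex 0.6 1.8 3.4
   vertex 1.0 3.6 3.8
   vertex 0.2 1.8 1.0
  endloop
 endfacet
 facet normal -0.408 0.519 -0.751
  outer loop
   vertex 0.4 0.8 0.2
   vertex 0.2 1.8 1.0
   vertex 3.6 3.6 0.4
  endloop
 endfacet
 facet normal -0.937 -0.312 0.156
  outer loop
   vertex 0.4 0.8 0.2
   vertex 0.6 1.8 3.4
   vertex 0.2 1.8 1.0
  endloop
 endfacet
 facet normal -0.051 -0.206 0.977
  outer loop
   vertex 3.0 1.2 3.4
   vertex 1.0 3.6 3.8
   vertex 0.6 1.8 3.4
  endloop
 endfacet
 facet normal 0.942 0.144 0.303
  outer loop
   vertex 3.0 1.2 3.4
   vertex 3.8 0.6 1.2
   vertex 3.6 3.6 0.4
  endloop
 endfacet
 facet normal 0.693 0.489 0.530
  outer loop
   vertex 3.0 1.2 3.4
   vertex 3.6 3.6 0.4
   vertex 1.0 3.6 3.8
  endloop
 endfacet
 facet normal -0.231 -0.924 0.303
  outer loop
   vertex 3.0 1.2 3.4
   vertex 0.6 1.8 3.4
   vertex 0.4 0.8 0.2
  endloop
 endfacet
 facet normal 0.308 -0.226 -0.924
  outer loop
   vertex 2.0 0.6 0.6
   vertex 3.6 3.6 0.4
   vertex 3.8 0.6 1.2
  endloop
 endfacet
 facet normal 0.217 -0.180 -0.959
  outer loop
   vertex 2.0 0.6 0.6
   vertex 0.4 0.8 0.2
   vertex 3.6 3.6 0.4
  endloop
 endfacet
 facet normal -0.079 -0.969 0.236
  outer loop
   vertex 2.0 0.6 0.6
   vertex 3.8 0.6 1.2
   vertex 3.0 1.2 3.4
  endloop
 endfacet
 facet normal -0.185 -0.945 0.269
  outer loop
   vertex 2.0 0.6 0.6
   vertex 3.0 1.2 3.4
   vertex 0.4 0.8 0.2
  endloop
 endfacet
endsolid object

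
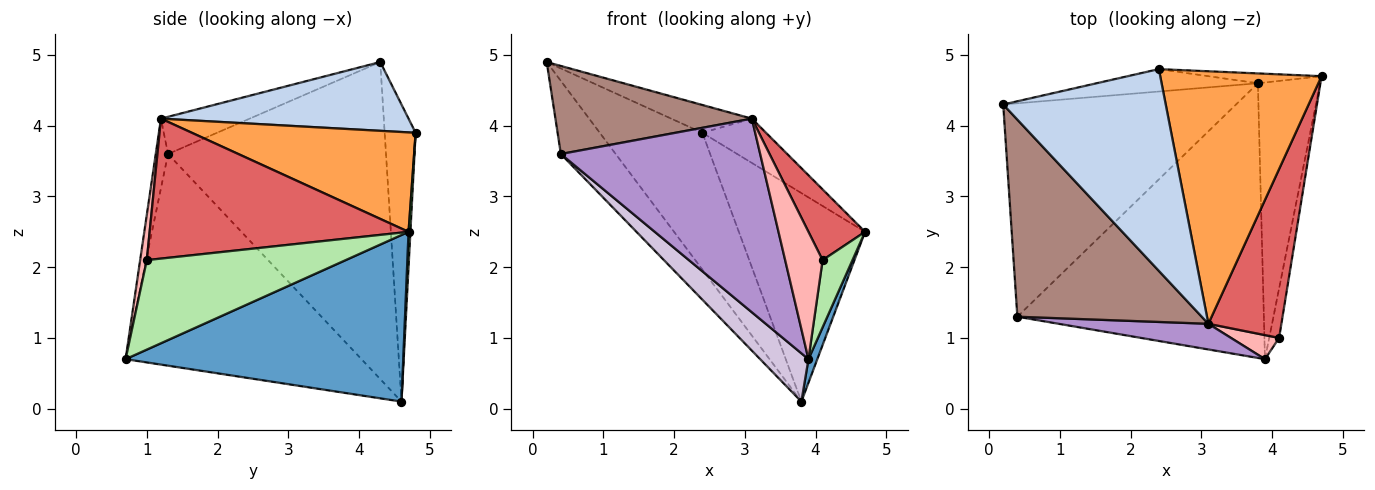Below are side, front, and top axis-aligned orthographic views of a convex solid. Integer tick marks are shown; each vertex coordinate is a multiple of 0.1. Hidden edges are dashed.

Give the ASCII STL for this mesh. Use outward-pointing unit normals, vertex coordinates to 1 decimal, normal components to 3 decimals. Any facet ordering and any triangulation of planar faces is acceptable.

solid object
 facet normal 0.936 -0.030 -0.350
  outer loop
   vertex 3.8 4.6 0.1
   vertex 4.7 4.7 2.5
   vertex 3.9 0.7 0.7
  endloop
 endfacet
 facet normal 0.387 0.126 0.914
  outer loop
   vertex 2.4 4.8 3.9
   vertex 0.2 4.3 4.9
   vertex 3.1 1.2 4.1
  endloop
 endfacet
 facet normal 0.519 0.148 0.842
  outer loop
   vertex 2.4 4.8 3.9
   vertex 3.1 1.2 4.1
   vertex 4.7 4.7 2.5
  endloop
 endfacet
 facet normal -0.285 0.946 -0.155
  outer loop
   vertex 2.4 4.8 3.9
   vertex 3.8 4.6 0.1
   vertex 0.2 4.3 4.9
  endloop
 endfacet
 facet normal 0.015 0.999 -0.047
  outer loop
   vertex 2.4 4.8 3.9
   vertex 4.7 4.7 2.5
   vertex 3.8 4.6 0.1
  endloop
 endfacet
 facet normal 0.983 -0.148 -0.109
  outer loop
   vertex 4.1 1.0 2.1
   vertex 3.9 0.7 0.7
   vertex 4.7 4.7 2.5
  endloop
 endfacet
 facet normal 0.870 -0.190 0.454
  outer loop
   vertex 4.1 1.0 2.1
   vertex 4.7 4.7 2.5
   vertex 3.1 1.2 4.1
  endloop
 endfacet
 facet normal 0.172 -0.968 0.183
  outer loop
   vertex 4.1 1.0 2.1
   vertex 3.1 1.2 4.1
   vertex 3.9 0.7 0.7
  endloop
 endfacet
 facet normal -0.061 -0.989 0.131
  outer loop
   vertex 0.4 1.3 3.6
   vertex 3.9 0.7 0.7
   vertex 3.1 1.2 4.1
  endloop
 endfacet
 facet normal -0.646 -0.132 -0.752
  outer loop
   vertex 0.4 1.3 3.6
   vertex 3.8 4.6 0.1
   vertex 3.9 0.7 0.7
  endloop
 endfacet
 facet normal -0.181 -0.401 0.898
  outer loop
   vertex 0.4 1.3 3.6
   vertex 3.1 1.2 4.1
   vertex 0.2 4.3 4.9
  endloop
 endfacet
 facet normal -0.790 0.199 -0.580
  outer loop
   vertex 0.4 1.3 3.6
   vertex 0.2 4.3 4.9
   vertex 3.8 4.6 0.1
  endloop
 endfacet
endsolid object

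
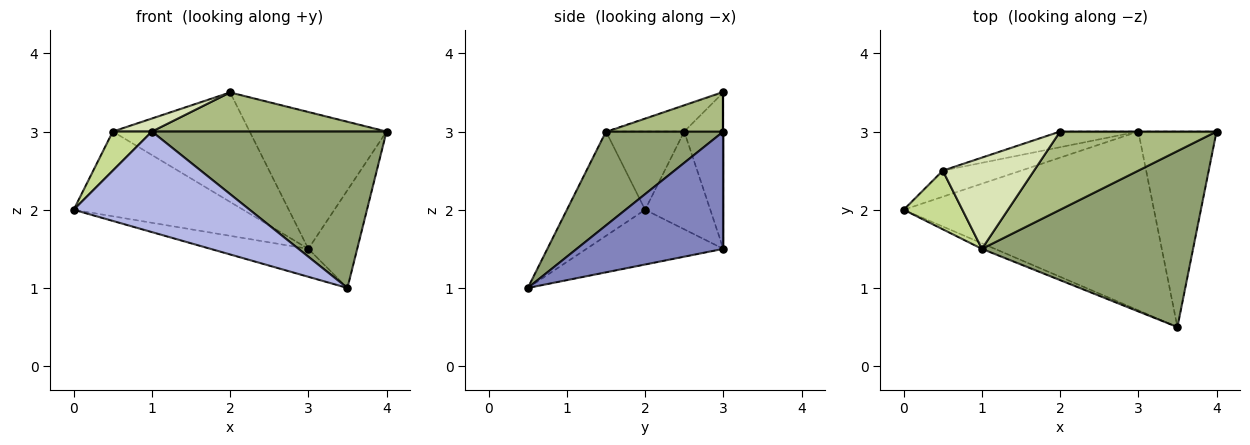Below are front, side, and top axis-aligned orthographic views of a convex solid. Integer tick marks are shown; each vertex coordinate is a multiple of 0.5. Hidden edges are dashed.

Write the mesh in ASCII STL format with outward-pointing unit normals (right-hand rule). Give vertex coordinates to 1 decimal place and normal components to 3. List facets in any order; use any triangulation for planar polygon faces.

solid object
 facet normal -0.211 0.151 -0.966
  outer loop
   vertex 3.0 3.0 1.5
   vertex 3.5 0.5 1.0
   vertex 0.0 2.0 2.0
  endloop
 endfacet
 facet normal 0.802 0.267 -0.535
  outer loop
   vertex 3.0 3.0 1.5
   vertex 4.0 3.0 3.0
   vertex 3.5 0.5 1.0
  endloop
 endfacet
 facet normal 0.000 1.000 0.000
  outer loop
   vertex 3.0 3.0 1.5
   vertex 2.0 3.0 3.5
   vertex 4.0 3.0 3.0
  endloop
 endfacet
 facet normal -0.406 -0.913 -0.051
  outer loop
   vertex 1.0 1.5 3.0
   vertex 0.0 2.0 2.0
   vertex 3.5 0.5 1.0
  endloop
 endfacet
 facet normal 0.315 -0.630 0.709
  outer loop
   vertex 1.0 1.5 3.0
   vertex 3.5 0.5 1.0
   vertex 4.0 3.0 3.0
  endloop
 endfacet
 facet normal 0.218 -0.436 0.873
  outer loop
   vertex 1.0 1.5 3.0
   vertex 4.0 3.0 3.0
   vertex 2.0 3.0 3.5
  endloop
 endfacet
 facet normal -0.743 -0.371 0.557
  outer loop
   vertex 0.5 2.5 3.0
   vertex 0.0 2.0 2.0
   vertex 1.0 1.5 3.0
  endloop
 endfacet
 facet normal -0.272 -0.136 0.953
  outer loop
   vertex 0.5 2.5 3.0
   vertex 1.0 1.5 3.0
   vertex 2.0 3.0 3.5
  endloop
 endfacet
 facet normal -0.345 0.897 -0.276
  outer loop
   vertex 0.5 2.5 3.0
   vertex 3.0 3.0 1.5
   vertex 0.0 2.0 2.0
  endloop
 endfacet
 facet normal -0.272 0.953 -0.136
  outer loop
   vertex 0.5 2.5 3.0
   vertex 2.0 3.0 3.5
   vertex 3.0 3.0 1.5
  endloop
 endfacet
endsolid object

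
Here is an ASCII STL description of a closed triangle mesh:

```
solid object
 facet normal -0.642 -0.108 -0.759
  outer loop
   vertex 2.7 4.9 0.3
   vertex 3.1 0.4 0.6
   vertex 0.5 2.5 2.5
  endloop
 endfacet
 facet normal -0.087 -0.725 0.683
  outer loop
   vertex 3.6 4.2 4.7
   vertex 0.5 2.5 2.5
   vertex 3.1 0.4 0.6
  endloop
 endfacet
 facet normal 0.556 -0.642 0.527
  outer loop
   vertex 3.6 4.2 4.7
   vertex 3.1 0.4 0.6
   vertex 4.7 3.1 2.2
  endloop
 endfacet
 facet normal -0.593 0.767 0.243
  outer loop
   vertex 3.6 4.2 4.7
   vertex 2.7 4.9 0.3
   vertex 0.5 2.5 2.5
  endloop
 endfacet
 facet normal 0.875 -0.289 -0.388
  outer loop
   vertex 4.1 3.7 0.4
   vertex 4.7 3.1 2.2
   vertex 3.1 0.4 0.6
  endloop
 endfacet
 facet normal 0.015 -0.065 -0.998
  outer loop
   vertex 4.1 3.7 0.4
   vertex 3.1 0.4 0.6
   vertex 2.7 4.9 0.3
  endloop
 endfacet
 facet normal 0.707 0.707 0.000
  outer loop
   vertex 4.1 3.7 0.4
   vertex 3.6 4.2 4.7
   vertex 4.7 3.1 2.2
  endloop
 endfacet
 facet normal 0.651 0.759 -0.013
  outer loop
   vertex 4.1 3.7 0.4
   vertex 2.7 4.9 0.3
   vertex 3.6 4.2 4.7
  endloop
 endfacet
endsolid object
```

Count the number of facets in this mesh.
8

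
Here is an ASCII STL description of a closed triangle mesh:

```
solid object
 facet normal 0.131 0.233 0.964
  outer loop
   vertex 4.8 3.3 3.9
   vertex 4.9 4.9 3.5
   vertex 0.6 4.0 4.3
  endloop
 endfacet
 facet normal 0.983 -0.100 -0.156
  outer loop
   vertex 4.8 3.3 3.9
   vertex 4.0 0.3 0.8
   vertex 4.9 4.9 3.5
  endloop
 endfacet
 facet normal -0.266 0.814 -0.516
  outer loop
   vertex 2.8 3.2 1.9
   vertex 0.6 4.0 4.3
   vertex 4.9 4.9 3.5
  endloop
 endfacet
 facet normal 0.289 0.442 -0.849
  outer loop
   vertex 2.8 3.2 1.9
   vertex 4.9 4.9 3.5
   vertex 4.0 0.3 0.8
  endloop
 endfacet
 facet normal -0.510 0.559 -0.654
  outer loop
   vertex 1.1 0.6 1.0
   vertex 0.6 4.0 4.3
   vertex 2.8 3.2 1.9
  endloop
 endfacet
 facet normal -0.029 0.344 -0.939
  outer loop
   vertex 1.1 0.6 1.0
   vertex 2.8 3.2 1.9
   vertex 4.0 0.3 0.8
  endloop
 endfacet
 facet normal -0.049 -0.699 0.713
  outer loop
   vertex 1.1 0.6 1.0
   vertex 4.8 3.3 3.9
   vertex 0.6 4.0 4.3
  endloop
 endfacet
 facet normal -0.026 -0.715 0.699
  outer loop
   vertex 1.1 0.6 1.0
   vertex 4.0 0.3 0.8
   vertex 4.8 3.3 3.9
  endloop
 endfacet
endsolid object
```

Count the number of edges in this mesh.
12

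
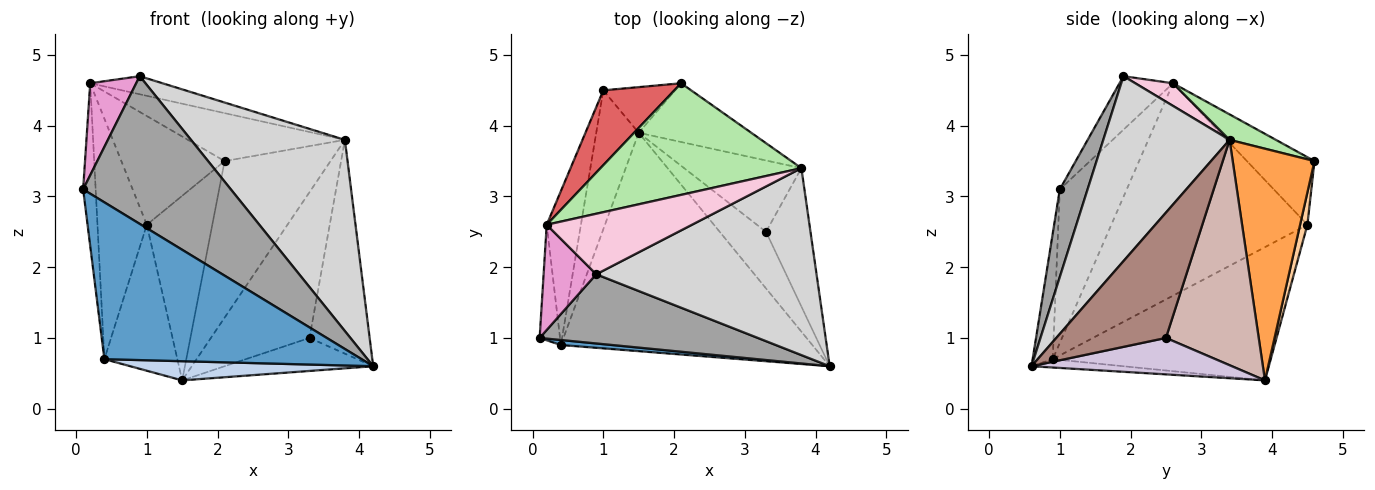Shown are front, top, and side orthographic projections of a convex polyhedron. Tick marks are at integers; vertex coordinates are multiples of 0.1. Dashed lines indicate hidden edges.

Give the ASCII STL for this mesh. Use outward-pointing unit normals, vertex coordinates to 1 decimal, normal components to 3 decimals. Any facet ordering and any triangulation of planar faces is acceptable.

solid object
 facet normal -0.078 -0.996 0.032
  outer loop
   vertex 0.4 0.9 0.7
   vertex 4.2 0.6 0.6
   vertex 0.1 1.0 3.1
  endloop
 endfacet
 facet normal -0.033 -0.087 -0.996
  outer loop
   vertex 0.4 0.9 0.7
   vertex 1.5 3.9 0.4
   vertex 4.2 0.6 0.6
  endloop
 endfacet
 facet normal 0.586 0.759 -0.285
  outer loop
   vertex 3.8 3.4 3.8
   vertex 1.5 3.9 0.4
   vertex 2.1 4.6 3.5
  endloop
 endfacet
 facet normal 0.108 0.965 -0.239
  outer loop
   vertex 1.0 4.5 2.6
   vertex 2.1 4.6 3.5
   vertex 1.5 3.9 0.4
  endloop
 endfacet
 facet normal -0.908 0.304 -0.289
  outer loop
   vertex 1.0 4.5 2.6
   vertex 1.5 3.9 0.4
   vertex 0.4 0.9 0.7
  endloop
 endfacet
 facet normal 0.116 0.392 0.913
  outer loop
   vertex 0.2 2.6 4.6
   vertex 3.8 3.4 3.8
   vertex 2.1 4.6 3.5
  endloop
 endfacet
 facet normal -0.474 0.725 0.499
  outer loop
   vertex 0.2 2.6 4.6
   vertex 2.1 4.6 3.5
   vertex 1.0 4.5 2.6
  endloop
 endfacet
 facet normal -0.975 0.182 -0.129
  outer loop
   vertex 0.2 2.6 4.6
   vertex 0.4 0.9 0.7
   vertex 0.1 1.0 3.1
  endloop
 endfacet
 facet normal -0.958 0.241 -0.154
  outer loop
   vertex 0.2 2.6 4.6
   vertex 1.0 4.5 2.6
   vertex 0.4 0.9 0.7
  endloop
 endfacet
 facet normal 0.562 0.417 -0.714
  outer loop
   vertex 3.3 2.5 1.0
   vertex 4.2 0.6 0.6
   vertex 1.5 3.9 0.4
  endloop
 endfacet
 facet normal 0.837 0.459 -0.297
  outer loop
   vertex 3.3 2.5 1.0
   vertex 3.8 3.4 3.8
   vertex 4.2 0.6 0.6
  endloop
 endfacet
 facet normal 0.645 0.686 -0.336
  outer loop
   vertex 3.3 2.5 1.0
   vertex 1.5 3.9 0.4
   vertex 3.8 3.4 3.8
  endloop
 endfacet
 facet normal -0.608 -0.523 0.598
  outer loop
   vertex 0.9 1.9 4.7
   vertex 0.2 2.6 4.6
   vertex 0.1 1.0 3.1
  endloop
 endfacet
 facet normal 0.148 0.283 0.948
  outer loop
   vertex 0.9 1.9 4.7
   vertex 3.8 3.4 3.8
   vertex 0.2 2.6 4.6
  endloop
 endfacet
 facet normal 0.168 -0.893 0.418
  outer loop
   vertex 0.9 1.9 4.7
   vertex 0.1 1.0 3.1
   vertex 4.2 0.6 0.6
  endloop
 endfacet
 facet normal 0.506 -0.617 0.603
  outer loop
   vertex 0.9 1.9 4.7
   vertex 4.2 0.6 0.6
   vertex 3.8 3.4 3.8
  endloop
 endfacet
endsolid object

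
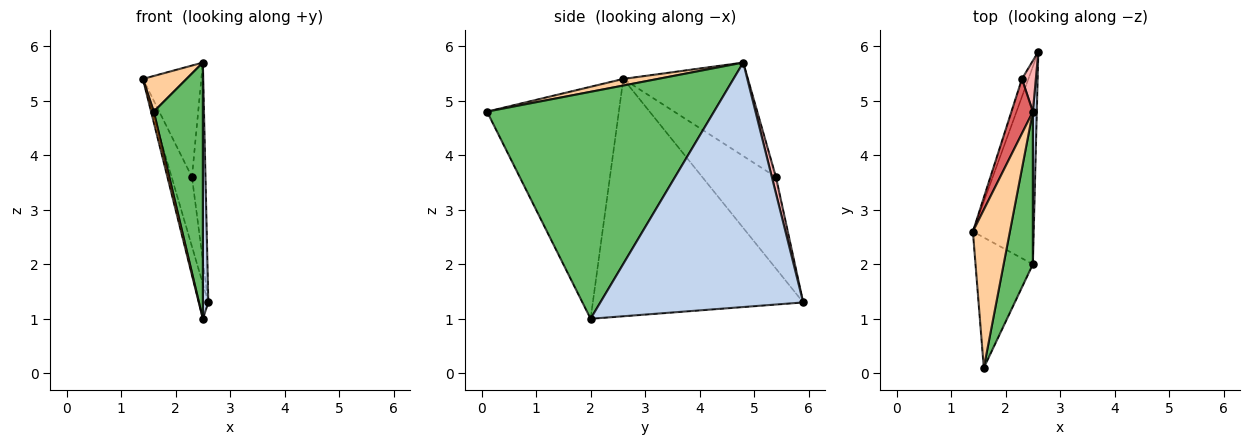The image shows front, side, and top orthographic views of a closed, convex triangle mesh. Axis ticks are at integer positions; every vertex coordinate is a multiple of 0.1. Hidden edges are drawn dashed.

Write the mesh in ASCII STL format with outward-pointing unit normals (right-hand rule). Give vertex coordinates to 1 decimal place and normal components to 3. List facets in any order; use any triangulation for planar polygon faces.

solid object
 facet normal -0.968 0.044 -0.248
  outer loop
   vertex 2.5 2.0 1.0
   vertex 1.4 2.6 5.4
   vertex 2.6 5.9 1.3
  endloop
 endfacet
 facet normal 1.000 -0.027 0.016
  outer loop
   vertex 2.5 4.8 5.7
   vertex 2.5 2.0 1.0
   vertex 2.6 5.9 1.3
  endloop
 endfacet
 facet normal -0.971 -0.020 -0.240
  outer loop
   vertex 1.6 0.1 4.8
   vertex 1.4 2.6 5.4
   vertex 2.5 2.0 1.0
  endloop
 endfacet
 facet normal 0.172 -0.217 0.961
  outer loop
   vertex 1.6 0.1 4.8
   vertex 2.5 4.8 5.7
   vertex 1.4 2.6 5.4
  endloop
 endfacet
 facet normal 0.970 -0.210 0.125
  outer loop
   vertex 1.6 0.1 4.8
   vertex 2.5 2.0 1.0
   vertex 2.5 4.8 5.7
  endloop
 endfacet
 facet normal -0.962 0.266 -0.068
  outer loop
   vertex 2.3 5.4 3.6
   vertex 2.6 5.9 1.3
   vertex 1.4 2.6 5.4
  endloop
 endfacet
 facet normal -0.887 0.416 0.203
  outer loop
   vertex 2.3 5.4 3.6
   vertex 1.4 2.6 5.4
   vertex 2.5 4.8 5.7
  endloop
 endfacet
 facet normal 0.281 0.929 0.239
  outer loop
   vertex 2.3 5.4 3.6
   vertex 2.5 4.8 5.7
   vertex 2.6 5.9 1.3
  endloop
 endfacet
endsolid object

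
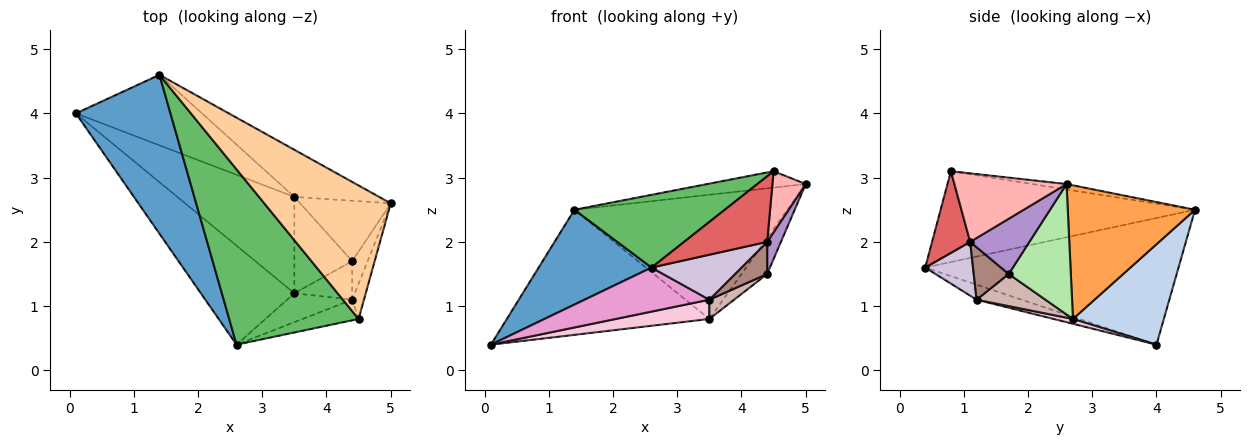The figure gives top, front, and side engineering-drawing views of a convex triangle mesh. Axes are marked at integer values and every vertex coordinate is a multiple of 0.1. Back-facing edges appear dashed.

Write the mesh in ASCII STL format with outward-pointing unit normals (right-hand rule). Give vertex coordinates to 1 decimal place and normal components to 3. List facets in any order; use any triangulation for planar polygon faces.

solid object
 facet normal -0.755 -0.336 0.563
  outer loop
   vertex 1.4 4.6 2.5
   vertex 0.1 4.0 0.4
   vertex 2.6 0.4 1.6
  endloop
 endfacet
 facet normal 0.364 0.811 -0.457
  outer loop
   vertex 3.5 2.7 0.8
   vertex 0.1 4.0 0.4
   vertex 1.4 4.6 2.5
  endloop
 endfacet
 facet normal 0.488 0.816 -0.310
  outer loop
   vertex 3.5 2.7 0.8
   vertex 1.4 4.6 2.5
   vertex 5.0 2.6 2.9
  endloop
 endfacet
 facet normal -0.042 0.122 0.992
  outer loop
   vertex 4.5 0.8 3.1
   vertex 5.0 2.6 2.9
   vertex 1.4 4.6 2.5
  endloop
 endfacet
 facet normal -0.544 -0.322 0.775
  outer loop
   vertex 4.5 0.8 3.1
   vertex 1.4 4.6 2.5
   vertex 2.6 0.4 1.6
  endloop
 endfacet
 facet normal 0.778 0.322 -0.540
  outer loop
   vertex 4.4 1.7 1.5
   vertex 3.5 2.7 0.8
   vertex 5.0 2.6 2.9
  endloop
 endfacet
 facet normal 0.401 -0.874 -0.275
  outer loop
   vertex 4.4 1.1 2.0
   vertex 4.5 0.8 3.1
   vertex 2.6 0.4 1.6
  endloop
 endfacet
 facet normal 0.946 -0.281 -0.163
  outer loop
   vertex 4.4 1.1 2.0
   vertex 5.0 2.6 2.9
   vertex 4.5 0.8 3.1
  endloop
 endfacet
 facet normal 0.940 -0.219 -0.262
  outer loop
   vertex 4.4 1.1 2.0
   vertex 4.4 1.7 1.5
   vertex 5.0 2.6 2.9
  endloop
 endfacet
 facet normal 0.408 -0.768 -0.494
  outer loop
   vertex 3.5 1.2 1.1
   vertex 4.4 1.1 2.0
   vertex 2.6 0.4 1.6
  endloop
 endfacet
 facet normal 0.572 -0.525 -0.630
  outer loop
   vertex 3.5 1.2 1.1
   vertex 4.4 1.7 1.5
   vertex 4.4 1.1 2.0
  endloop
 endfacet
 facet normal 0.478 -0.172 -0.861
  outer loop
   vertex 3.5 1.2 1.1
   vertex 3.5 2.7 0.8
   vertex 4.4 1.7 1.5
  endloop
 endfacet
 facet normal -0.145 -0.402 -0.904
  outer loop
   vertex 3.5 1.2 1.1
   vertex 2.6 0.4 1.6
   vertex 0.1 4.0 0.4
  endloop
 endfacet
 facet normal 0.040 -0.196 -0.980
  outer loop
   vertex 3.5 1.2 1.1
   vertex 0.1 4.0 0.4
   vertex 3.5 2.7 0.8
  endloop
 endfacet
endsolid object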